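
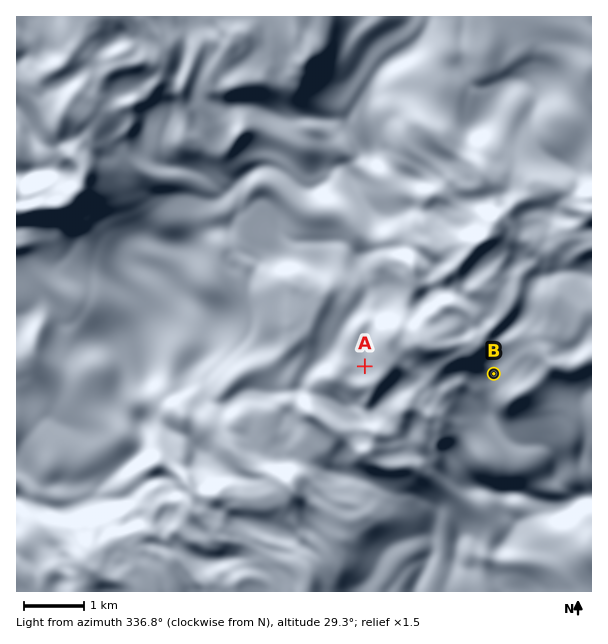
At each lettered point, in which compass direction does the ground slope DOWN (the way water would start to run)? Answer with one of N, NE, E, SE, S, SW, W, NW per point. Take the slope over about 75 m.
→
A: W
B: SW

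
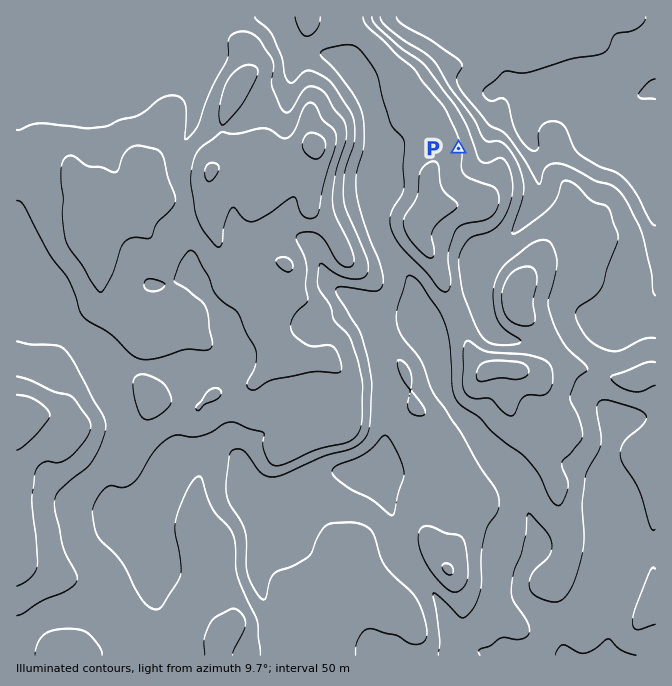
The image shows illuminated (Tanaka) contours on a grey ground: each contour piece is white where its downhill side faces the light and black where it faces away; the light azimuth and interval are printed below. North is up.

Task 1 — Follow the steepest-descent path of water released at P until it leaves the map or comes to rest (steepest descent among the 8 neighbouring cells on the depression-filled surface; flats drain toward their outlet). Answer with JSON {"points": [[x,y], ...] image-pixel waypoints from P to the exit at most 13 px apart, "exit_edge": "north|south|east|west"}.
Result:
{"points": [[458, 148], [472, 148], [485, 142], [492, 128], [505, 115], [518, 113], [532, 107], [545, 103], [559, 100], [572, 100], [585, 98], [599, 95], [612, 95], [625, 95], [639, 95], [652, 90], [655, 90]], "exit_edge": "east"}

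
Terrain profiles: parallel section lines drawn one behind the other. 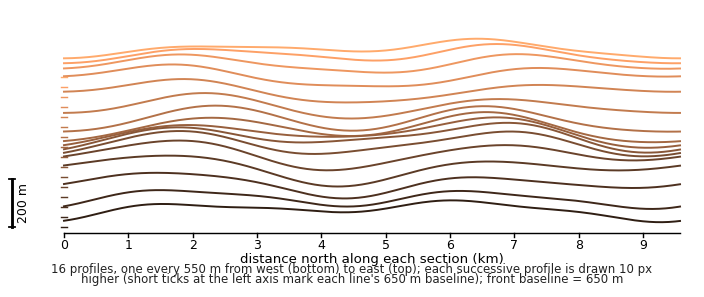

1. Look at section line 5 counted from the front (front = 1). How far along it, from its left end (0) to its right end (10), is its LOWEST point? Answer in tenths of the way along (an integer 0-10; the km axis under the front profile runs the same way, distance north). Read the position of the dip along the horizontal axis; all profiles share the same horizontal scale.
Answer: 4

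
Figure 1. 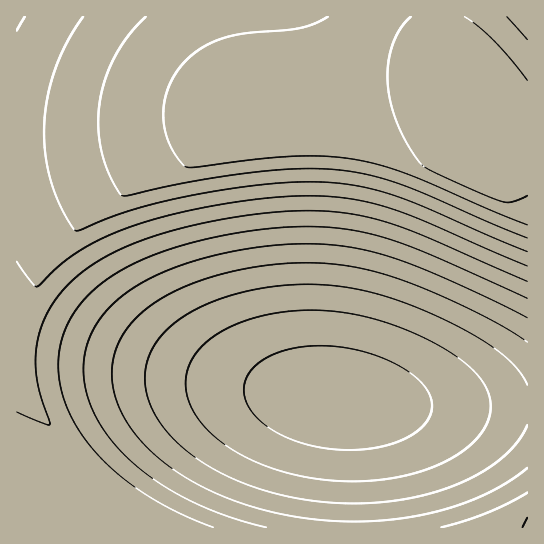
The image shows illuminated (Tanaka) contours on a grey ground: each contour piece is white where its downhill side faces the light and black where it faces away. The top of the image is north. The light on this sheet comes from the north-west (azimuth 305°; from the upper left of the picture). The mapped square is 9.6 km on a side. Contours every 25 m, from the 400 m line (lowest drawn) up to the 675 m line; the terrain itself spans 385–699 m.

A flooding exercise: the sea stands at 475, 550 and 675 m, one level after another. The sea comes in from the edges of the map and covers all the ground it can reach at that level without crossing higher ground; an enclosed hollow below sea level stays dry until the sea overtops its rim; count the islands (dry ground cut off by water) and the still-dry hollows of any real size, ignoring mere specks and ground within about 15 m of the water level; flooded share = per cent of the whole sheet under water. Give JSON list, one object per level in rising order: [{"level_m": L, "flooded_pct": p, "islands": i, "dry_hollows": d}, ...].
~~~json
[{"level_m": 475, "flooded_pct": 33, "islands": 0, "dry_hollows": 0}, {"level_m": 550, "flooded_pct": 55, "islands": 0, "dry_hollows": 0}, {"level_m": 675, "flooded_pct": 92, "islands": 0, "dry_hollows": 0}]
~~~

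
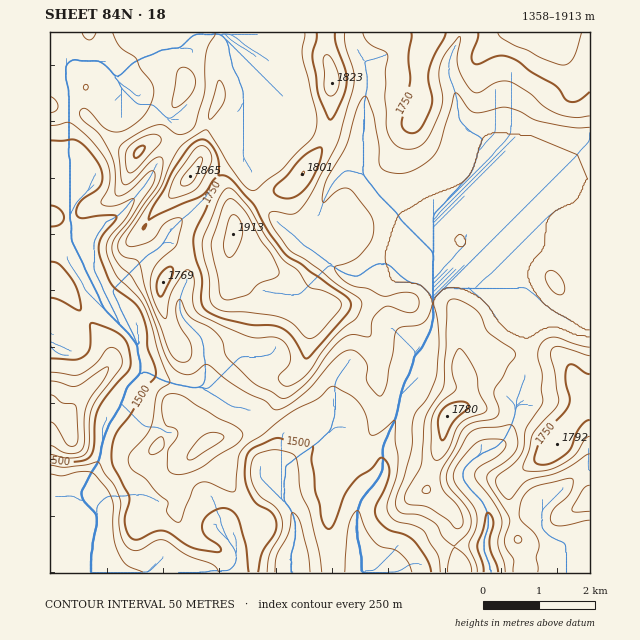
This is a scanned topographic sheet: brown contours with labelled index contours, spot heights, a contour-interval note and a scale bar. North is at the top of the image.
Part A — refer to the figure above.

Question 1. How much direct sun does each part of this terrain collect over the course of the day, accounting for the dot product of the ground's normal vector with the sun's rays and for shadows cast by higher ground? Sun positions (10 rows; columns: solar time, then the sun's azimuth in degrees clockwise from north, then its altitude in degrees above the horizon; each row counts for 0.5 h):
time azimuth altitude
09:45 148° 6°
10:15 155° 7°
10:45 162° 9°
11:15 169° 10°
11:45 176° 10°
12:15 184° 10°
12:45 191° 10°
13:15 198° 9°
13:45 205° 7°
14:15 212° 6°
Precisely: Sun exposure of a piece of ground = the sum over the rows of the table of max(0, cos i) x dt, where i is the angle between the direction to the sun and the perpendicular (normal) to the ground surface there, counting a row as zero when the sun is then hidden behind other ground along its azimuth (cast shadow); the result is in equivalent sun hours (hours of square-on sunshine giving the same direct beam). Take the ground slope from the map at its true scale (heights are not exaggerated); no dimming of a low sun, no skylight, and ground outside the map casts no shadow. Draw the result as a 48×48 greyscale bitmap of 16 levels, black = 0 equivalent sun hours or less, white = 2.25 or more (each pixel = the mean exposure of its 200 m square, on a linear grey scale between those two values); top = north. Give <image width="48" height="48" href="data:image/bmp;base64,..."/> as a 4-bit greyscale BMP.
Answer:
<image width="48" height="48" href="data:image/bmp;base64,Qk32BAAAAAAAAHYAAAAoAAAAMAAAADAAAAABAAQAAAAAAIAEAAATCwAAEwsAABAAAAAAAAAAAAAAABEREQAiIiIAMzMzAERERABVVVUAZmZmAHd3dwCIiIgAmZmZAKqqqgC7u7sAzMzMAN3d3QDu7u4A////AFVVVWd2ZomXVWZVVVVWZmZmZDNHZEVVVVVVVYqXet23VWhlZmVWd3eIcwE4mGVVRFVVVpzKvKZEVnumZ2ZWeJmYh2VFeXVVVVVVVYrO2mQ1V4mXZ3ZnibuoebpTIRN5h1VVVWZ5l2ZlZlNFZnd3eb3LqWZUUiR6zERVVTNFVWeIhQAVhlZ2VpzctyJIpkUzfUVVZ2M1VWeKgwAlh2Z2IjarUQFruGVBFGZWiYdnh2eJYgE1ZWd4UiIkMBSamrl1MauqqoiHm7qGVCNEVVZ5hDIiVCRSF+/8Yf//h2eHWLuGZmRWZlVohlM1mmIAAY7/2f/9ZUNXU1q6iczKZEVWdmRFrKYgACWM26mHVDEUQySKvf27pjNEd1VEaahkI0I2iYZVUzISVTERJZuXd1REaFVVaLy6hiEkiWVWUyM0eGMAE1m3ZmVWaGRDSO/9hCEBalNYhDNEdzESRWjNh3ZndmMhEml1RDIRNjEpuENDEBJFeKvOyXiIdmQhAAEjVVRFVAAEvHMhAUVnmsus64d3dmQiIjRGZlRWYwAAS7Yzaqh5mGVGzadVVVVDNWRFZURlMQAABXVXrKiJdUMje7hmZmVERDNFZlZ0IREQECRoqmVmVmZWi8qYh2RERDRFVDRBAEQyICRYgyVmiamqm926dVVlVUQyEBEAAFREMSRpYTi8zMzLh73JVGiXVEQxE0IAAVVUNESLY5//3M3JZXu4Z4u3VEQyRUQhNVZUVVe7ZYrNy6lkRVd2d4mGVCEUVURpdXZEVZ25h1VomGVVQyABIiIjMAA1VVeYVWU1WcuFmVRWZ4iGQQAAIgAEQiRFVVh0RTNFabhSSId3ZnhTEAATMzNEVVVVVVQzRTNVerlBBHh3dVQQAAJFVFVVVVVVVUIkVTVVZ6tzE2ZmdkEAACRWZlVVVVVVVVQ1VVVVMjm3RFQ0ZSAAE0VmZlVVVVVVVVVVVoZlMAF4dDIjRBATQzVmVVVVVVVVVVVFVmV5dBAquDIjIRJGZDRTNFVVVVVVVVVDNCVFiUEFzYQiACV4hjMyJGdlVVVVVVVTI1VBFYMAXdchABWKqEEjNXeHZVVVVVVVU1VUJJghJrlBAAAlqmIkZ3d4iGVVVVVVVFVUVnxjITlhARABWaZEZ3d3d3VVVVVVVVVUiGm2IBVhEiEABJllVniHZlZVVVVVVVVYpzKIQQARIjIgAXl1VYqpZVVVVVVVVZibgwACIAASMzMyAVd1V4qpdVVVVWZnibrKQhAAAQA0RUMzI1d2ZmZ4hVeIiavN3Kl0NDEAIiFXVVQ0NWd2ZURXh3mZiJq8zFVEVDIRNDJHZVVUV5mHZlVWZnmYiImZmSVlVERDNWM1RVVVZ5mHVURURYmYiIh2ZlVEREVVRFVDNVVVZlVmVVRUNZiIiJmYZVVERFVVUyRTRVVWd1M0VUVWZneIiJmZdlVVVVVUMRREVVVmZkIkZURnh1aJmZmZhlVmZWZ2Q0MkVVVVQyI2mXRGmDNpq6mHd1VmVVZ3VVQ0VVVVRERGeIZFeFRXiYZVZw=="/>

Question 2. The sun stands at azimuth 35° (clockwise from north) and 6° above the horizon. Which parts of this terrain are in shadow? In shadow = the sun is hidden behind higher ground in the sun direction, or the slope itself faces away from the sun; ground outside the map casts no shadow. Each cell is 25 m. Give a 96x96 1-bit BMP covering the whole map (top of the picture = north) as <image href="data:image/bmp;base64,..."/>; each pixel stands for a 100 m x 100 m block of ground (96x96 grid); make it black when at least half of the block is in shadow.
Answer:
<image width="96" height="96" href="data:image/bmp;base64,Qk2+BAAAAAAAAD4AAAAoAAAAYAAAAGAAAAABAAEAAAAAAIAEAAATCwAAEwsAAAIAAAAAAAAA////AAAAAAAD///+AH+P//8P4AAD///+AH+P//4PwAAH///+AH+P//4f4AAH///8AH+P//4f8AAP///gYH+H//4/8GAP//+AcD+H//8/4HgP//8A+D+H//+/wPwP//4A+D+D//+fgP4P/j4B8D+D//8fwP8P/gAH4D+B//8f8H8P/AAH4D8B//4f+A+P/AAPwD8A//wf/gPv/BgPwH8A//gf/wD//jwPgH8Af/A//4D///4PAH4A/gA//8D///+eA/wAfwA/v+D////8B/wAf4A/H/D////4D/wAf+AAH/j//8fgD/4AP/CAD/7//cHAH/wAP/jgH//+8IAOP/gAH/j4//n8YAAPP/wAH/z//AHw8AADv/wAH/j//ADw/gAAH/wAD/j//ADg/+AAH4AABPz/+ABg//AAPwADgHz/8AEA//4Af4AHwHz/wAEA//8B/+APwDx+AAEAf/4H//AfwAA4A8AAf/wf//gfwAAAB/AAf/j///gfwDAAB/gAf/////gfwHwAB/gAP/////gPgH8AB/gAP/////gDAP+AB/gAH////8AAAH+AB/AAH////+AYAH8AB/AAH/////A/AH8AA+AAf/////g/gH4AA+AA//////w/wH4AA8AA//////wfwH4AAAAA//////wfgH8AAAA8//////wfAz8AAAA+//////wPB/4AAAAf//////gOD94AAAIf//////AAD94AAA4f/////+AAD44AAfwP//f//4AADw4AA/gP//f/+AAABgQAB/AH//f/4AAAAAAAB+AH//f+AAAAAAAAB8AH//P+AAAAAAAAB8AD/+P+AAAAAAAAB4AD/+H+AAAAAAAABwAB/8H+AAAAAAAAAAAh/4H+AAAAAAAAAABx/4H+AAAAAAAAAAB8/4H+AAAAAAAAAAA+/8D+AAAAAAAAAAA/f+D8AAAAAAAAAAA/g/BgAAAAAAAAAAAfwHgAAAAAAAAAAAAf4DwMAAAAAAAAAAAP8D4OAeAAAAAAAAAP+D8GA+AAAAAAAAAP/B+GA+AAAAAAAAAP/g/AA+AAAAAAAAAP/4/gA/AAAAAAAAAP///AAfAAAAAAAAAP///AAAAA4AAAAAAf/vwAAAAA8AAAAAA//vgAAAAB+AAAAAB//ngAAAAB/AAAAAD//ngAAAAB/gAAH4D//jgAAAAB/wAAP+D//hgAAOAB/4AD//D/8AAAAHAB/4AP//z/wAAAAHwB/4Af//7/gAAAAH4B/4A/////AAAAAH8B/gD////+AAAgAP+A+AD////8AAAgAH+A+AH///+YAAAgAH/A+AH///8AAAAAAH/A+AH///wAAAAgAH/AeAH///AAAAAwAH/AMAH//8AAAAA4AD/AAAP//8AAAAAYAD/AAAP//+AAAAAYAD+AYAPv/+AAAAAYAD+AAAPn/+AAAAAYAB+AAAHn/+AAAAAYAB+BwAHH/+AAAAAQAA8D4ACD/+AAAAAAAA4D8AAD/8AAAAAAAAQD+AAD/gAAAAAAAAcD+AAB/AAAAAAAAAcBgAAx4AA="/>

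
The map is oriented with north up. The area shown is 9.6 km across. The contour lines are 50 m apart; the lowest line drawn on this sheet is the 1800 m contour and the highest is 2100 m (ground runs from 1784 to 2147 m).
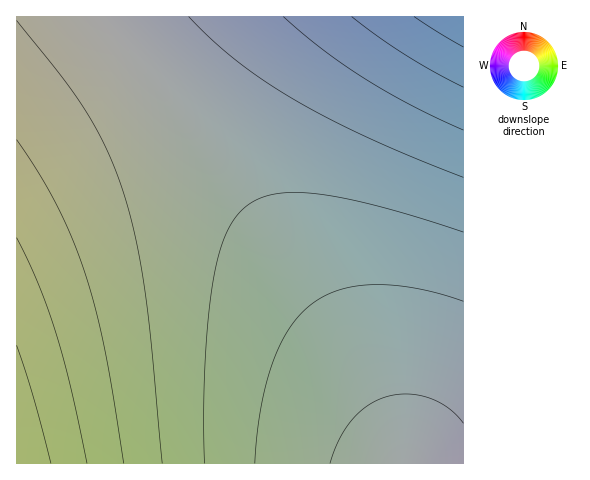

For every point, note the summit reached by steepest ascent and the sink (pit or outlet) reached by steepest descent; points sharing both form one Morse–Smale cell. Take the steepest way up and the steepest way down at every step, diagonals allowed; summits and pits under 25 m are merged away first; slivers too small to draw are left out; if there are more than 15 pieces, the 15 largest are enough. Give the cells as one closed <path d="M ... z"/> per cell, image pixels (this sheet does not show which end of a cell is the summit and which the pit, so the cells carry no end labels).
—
<path d="M101 16l-85 1 0 446 382 1-3-16-16-42-46-79-80-116-98-128z"/><path d="M463 16l-362 1 152 194 80 116 46 79 10 25 10 33 65-1z"/>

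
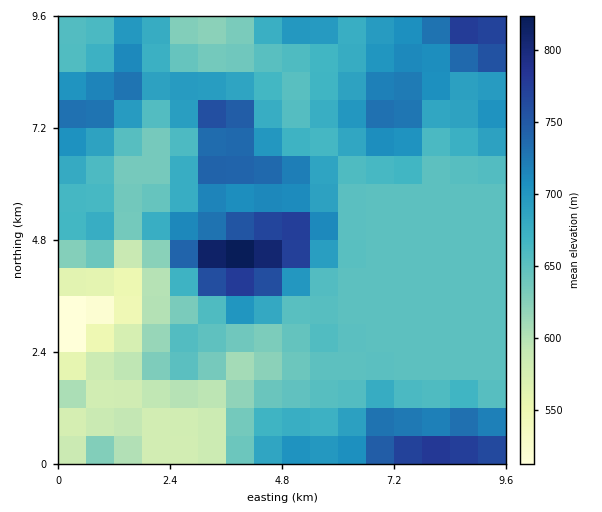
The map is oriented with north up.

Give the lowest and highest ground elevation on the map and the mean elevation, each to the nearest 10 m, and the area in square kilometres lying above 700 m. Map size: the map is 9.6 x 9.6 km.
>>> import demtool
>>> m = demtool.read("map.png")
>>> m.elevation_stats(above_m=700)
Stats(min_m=510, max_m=840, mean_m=670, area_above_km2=24.2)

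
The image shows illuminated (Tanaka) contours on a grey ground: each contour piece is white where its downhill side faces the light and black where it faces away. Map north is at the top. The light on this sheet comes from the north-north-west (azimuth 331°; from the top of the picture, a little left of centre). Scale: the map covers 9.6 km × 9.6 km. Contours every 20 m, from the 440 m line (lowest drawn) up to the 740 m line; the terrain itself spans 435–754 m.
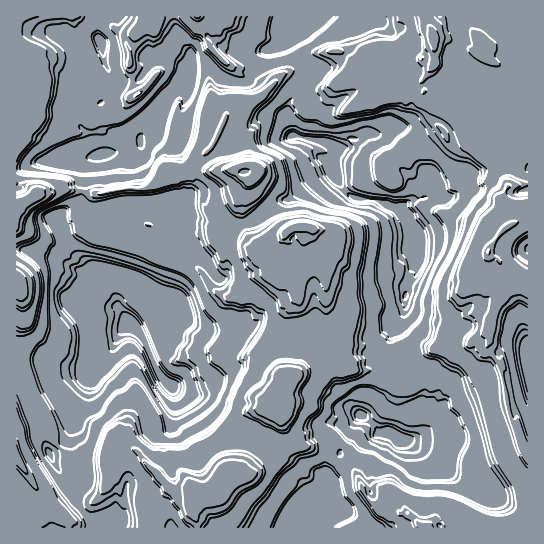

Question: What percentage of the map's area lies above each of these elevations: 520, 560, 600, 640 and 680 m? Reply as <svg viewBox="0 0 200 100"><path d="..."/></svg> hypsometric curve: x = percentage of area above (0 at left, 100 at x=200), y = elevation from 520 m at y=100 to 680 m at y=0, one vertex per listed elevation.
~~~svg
<svg viewBox="0 0 200 100"><path d="M184 100l-31-25-54-25-19-25-58-25"/></svg>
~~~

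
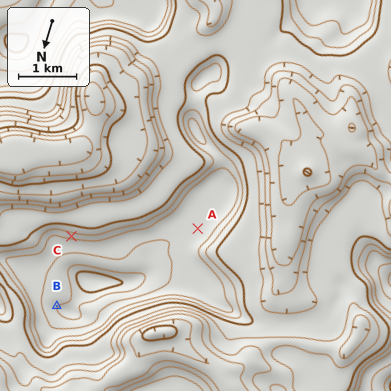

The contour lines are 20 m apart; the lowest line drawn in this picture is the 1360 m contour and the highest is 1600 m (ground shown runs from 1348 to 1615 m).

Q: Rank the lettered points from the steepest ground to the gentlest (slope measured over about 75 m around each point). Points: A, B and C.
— C B A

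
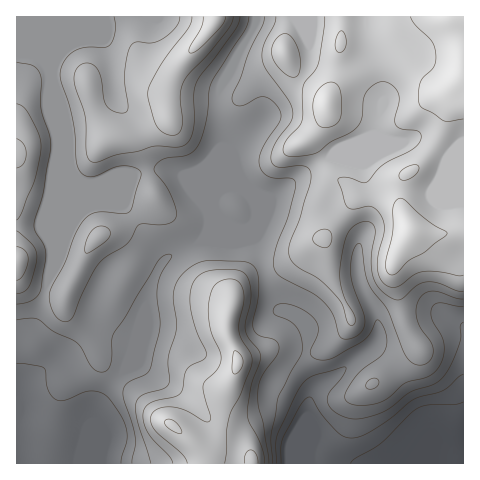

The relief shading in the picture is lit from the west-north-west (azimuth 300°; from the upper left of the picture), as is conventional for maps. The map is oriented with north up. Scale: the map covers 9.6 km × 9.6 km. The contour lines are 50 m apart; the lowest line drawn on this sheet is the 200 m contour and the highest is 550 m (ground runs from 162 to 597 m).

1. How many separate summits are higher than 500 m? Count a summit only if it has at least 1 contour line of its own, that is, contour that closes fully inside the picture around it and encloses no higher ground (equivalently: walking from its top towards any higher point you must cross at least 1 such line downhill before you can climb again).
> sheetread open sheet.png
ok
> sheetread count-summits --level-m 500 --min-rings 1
8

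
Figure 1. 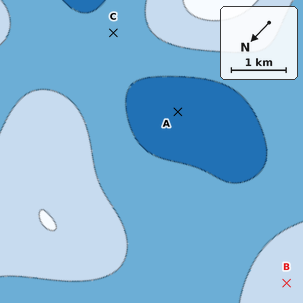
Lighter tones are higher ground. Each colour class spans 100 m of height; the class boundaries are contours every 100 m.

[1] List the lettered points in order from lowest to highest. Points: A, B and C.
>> A C B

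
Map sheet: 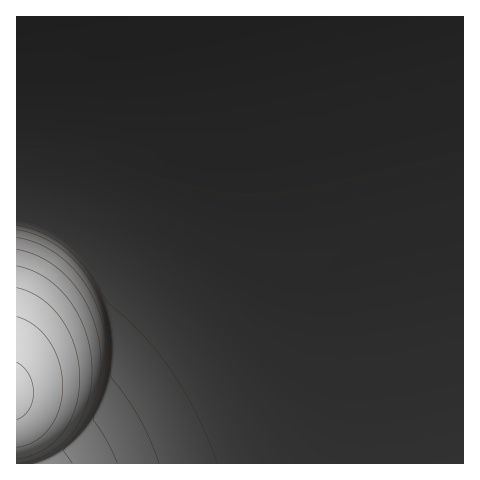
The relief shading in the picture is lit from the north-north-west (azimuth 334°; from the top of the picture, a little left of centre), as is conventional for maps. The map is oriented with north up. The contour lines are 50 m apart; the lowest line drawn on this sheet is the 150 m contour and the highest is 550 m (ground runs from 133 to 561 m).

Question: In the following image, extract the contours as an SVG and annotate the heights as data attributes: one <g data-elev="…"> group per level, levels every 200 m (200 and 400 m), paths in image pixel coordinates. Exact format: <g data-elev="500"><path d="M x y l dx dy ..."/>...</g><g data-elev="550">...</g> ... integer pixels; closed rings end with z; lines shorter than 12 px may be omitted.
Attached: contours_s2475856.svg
<g data-elev="200"><path d="M217 463l-13-33-15-31-18-29-20-26-21-22-22-20-20-31-20-22-13-9-13-7-25-8"/></g><g data-elev="400"><path d="M20 463l16-4 13-6 13-9 11-12 9-14 6-15 3-17 1-17-2-19-4-17-7-17-9-15-11-13-13-10-14-8-15-4"/></g>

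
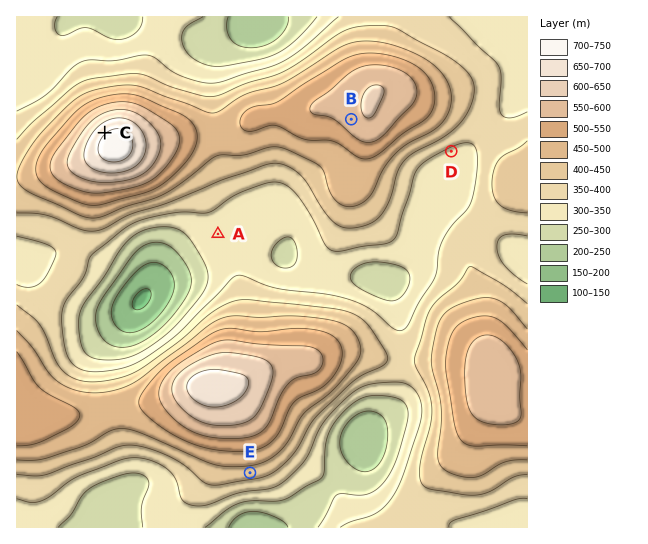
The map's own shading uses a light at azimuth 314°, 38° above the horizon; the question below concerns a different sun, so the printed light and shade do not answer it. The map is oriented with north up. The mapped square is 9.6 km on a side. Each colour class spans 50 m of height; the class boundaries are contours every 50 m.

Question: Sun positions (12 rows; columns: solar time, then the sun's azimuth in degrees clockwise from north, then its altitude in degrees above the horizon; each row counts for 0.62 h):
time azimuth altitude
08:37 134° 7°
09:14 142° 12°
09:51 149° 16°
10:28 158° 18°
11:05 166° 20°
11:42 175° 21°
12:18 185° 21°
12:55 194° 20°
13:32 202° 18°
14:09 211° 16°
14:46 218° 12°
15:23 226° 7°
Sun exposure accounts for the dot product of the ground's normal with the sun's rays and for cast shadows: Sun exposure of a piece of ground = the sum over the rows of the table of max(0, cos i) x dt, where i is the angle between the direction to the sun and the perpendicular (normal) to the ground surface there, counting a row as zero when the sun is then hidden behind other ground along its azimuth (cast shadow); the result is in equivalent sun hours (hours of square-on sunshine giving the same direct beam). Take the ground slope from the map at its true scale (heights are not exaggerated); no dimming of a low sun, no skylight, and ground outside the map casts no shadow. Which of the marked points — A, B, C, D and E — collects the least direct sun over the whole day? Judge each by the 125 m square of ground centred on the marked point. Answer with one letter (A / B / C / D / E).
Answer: C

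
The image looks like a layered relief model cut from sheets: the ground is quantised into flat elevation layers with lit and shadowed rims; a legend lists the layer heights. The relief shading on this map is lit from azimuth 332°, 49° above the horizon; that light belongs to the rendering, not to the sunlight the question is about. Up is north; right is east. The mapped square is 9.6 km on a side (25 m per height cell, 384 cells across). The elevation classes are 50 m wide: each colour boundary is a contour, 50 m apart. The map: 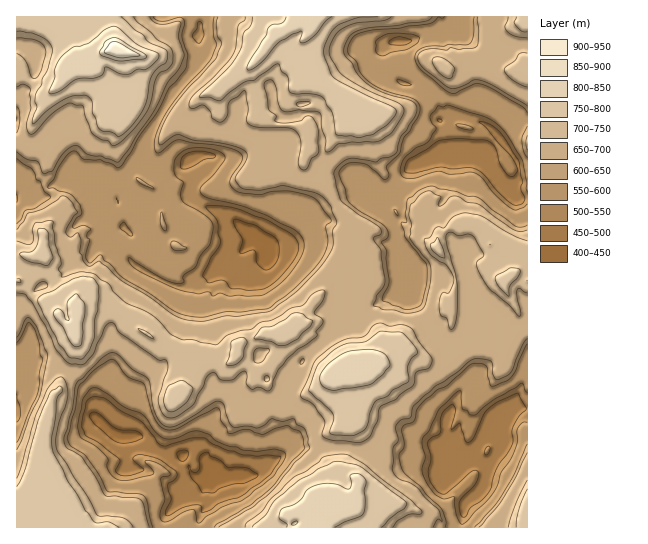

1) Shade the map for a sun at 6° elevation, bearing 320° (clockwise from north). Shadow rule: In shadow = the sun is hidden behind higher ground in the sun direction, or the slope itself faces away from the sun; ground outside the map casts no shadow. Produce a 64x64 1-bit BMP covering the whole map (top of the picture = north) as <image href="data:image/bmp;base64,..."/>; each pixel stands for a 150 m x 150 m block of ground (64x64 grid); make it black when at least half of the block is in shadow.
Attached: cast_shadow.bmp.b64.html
<image width="64" height="64" href="data:image/bmp;base64,Qk0+AgAAAAAAAD4AAAAoAAAAQAAAAEAAAAABAAEAAAAAAAACAAATCwAAEwsAAAIAAAAAAAAA////AAAAAAAAAOAAYf//AAAA8gAAPfWAYEC4ABAcAYAgADwAABwBwCAQO3gAGA/gIDA7/gAQP+ABPjf/AAD/4AN+D/+AB//gA/wf/8Af//AH/P//4P//+A/////x///4D/////G///wH////8A///Af/n+HgD//+B/+PwAB///8H/4fASP///wP/g8/B////A/8D//P///8B/wH58A//7wH+AJ/4B3nnA/4hjPgDOONg/KAHfAAAQ+H9IAc+AAAB4P4AAA8AAcHg+AAADwADwED4AAAHAAPBAPgAAAcAB4EAwAAABwCBg0BAAAAHB4GD4BAAAAEHgYNwAA+AAAOBggwAD+AAAwGAbgAH4AADBxAGwgP2AAePAAbADfuABwJADMAB//AHB8AOwADP8AYHwA/EAN/gAAAAAYAAf8AAAAABgAH//gAAAAAAB//8IAgAAQA/j/z/wAAPwf8P8P/gAB/f/+AG//4AD///4A///gJn///wD///AA////gP//8CHz//8I///mQ/d/+B5P///D/D/zvkB/34P8P//wAB/Hgfw/+7dAH/8Q/B//v8AK//D/n9OfwAA/7P//wbwAMH+cP//AvgP+/zQf/+B+D/9wBAP/4H8f/iAAAf/wP//8AAMAAXAf//wABwAA4A///8AeAADgB3//wDAQAOABf//AABAAIAA788AA=="/>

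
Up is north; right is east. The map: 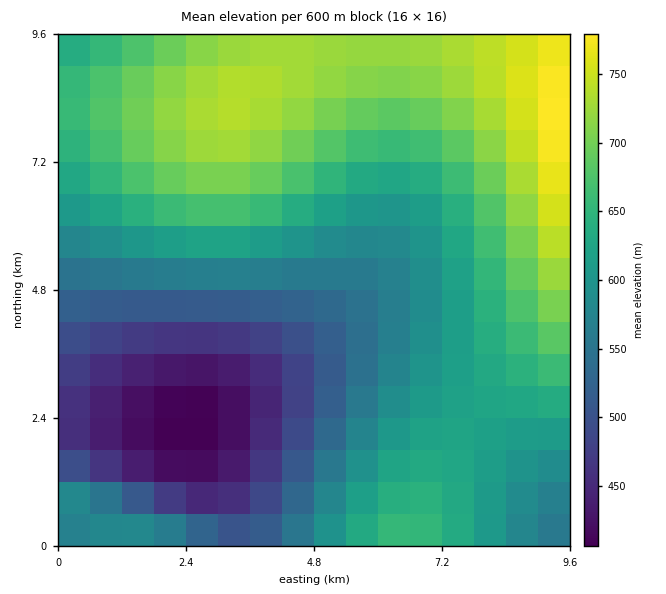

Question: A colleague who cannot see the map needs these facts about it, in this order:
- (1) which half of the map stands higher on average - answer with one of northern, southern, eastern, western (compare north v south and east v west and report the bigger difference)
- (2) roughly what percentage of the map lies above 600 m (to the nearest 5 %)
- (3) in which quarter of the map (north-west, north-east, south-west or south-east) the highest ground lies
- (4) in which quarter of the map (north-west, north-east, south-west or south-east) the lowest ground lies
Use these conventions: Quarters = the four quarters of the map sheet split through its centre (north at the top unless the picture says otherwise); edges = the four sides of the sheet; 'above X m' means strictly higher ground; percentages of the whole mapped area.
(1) Taken as a whole, the northern half is higher than the southern.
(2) Roughly 55 % of the ground is higher than 600 m.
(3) Look to the north-east quarter for the highest ground.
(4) The lowest point lies in the south-west quarter of the map.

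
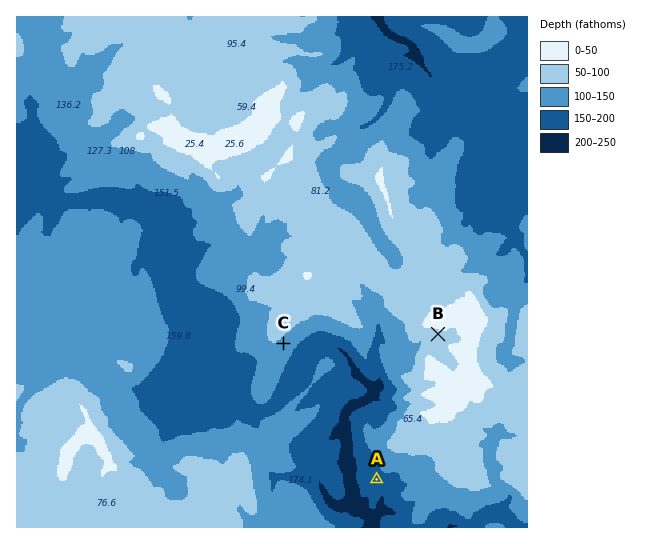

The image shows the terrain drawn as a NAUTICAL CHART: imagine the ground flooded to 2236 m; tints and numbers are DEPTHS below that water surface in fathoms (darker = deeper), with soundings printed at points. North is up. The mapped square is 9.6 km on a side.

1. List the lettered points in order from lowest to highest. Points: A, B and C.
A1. A C B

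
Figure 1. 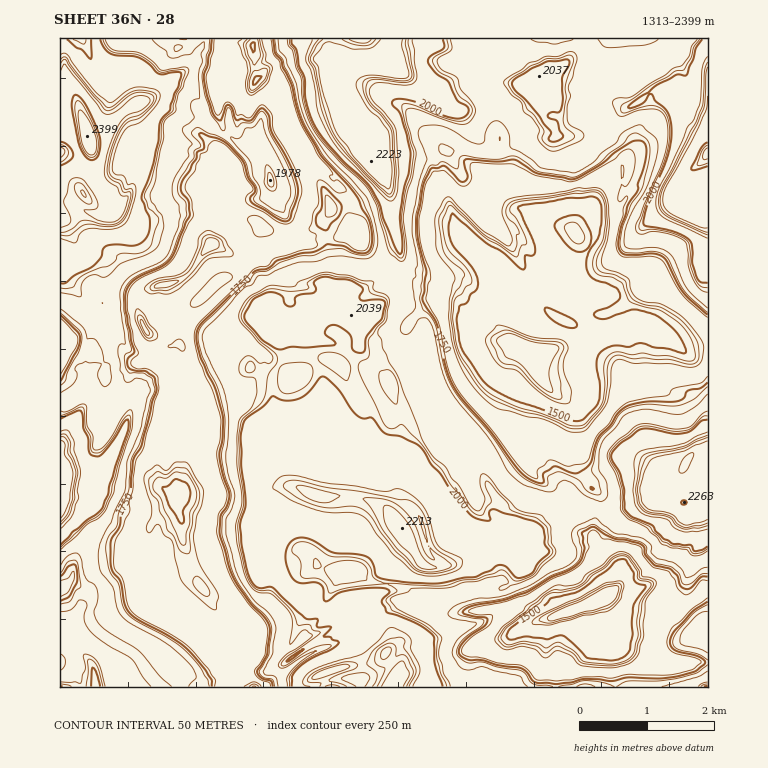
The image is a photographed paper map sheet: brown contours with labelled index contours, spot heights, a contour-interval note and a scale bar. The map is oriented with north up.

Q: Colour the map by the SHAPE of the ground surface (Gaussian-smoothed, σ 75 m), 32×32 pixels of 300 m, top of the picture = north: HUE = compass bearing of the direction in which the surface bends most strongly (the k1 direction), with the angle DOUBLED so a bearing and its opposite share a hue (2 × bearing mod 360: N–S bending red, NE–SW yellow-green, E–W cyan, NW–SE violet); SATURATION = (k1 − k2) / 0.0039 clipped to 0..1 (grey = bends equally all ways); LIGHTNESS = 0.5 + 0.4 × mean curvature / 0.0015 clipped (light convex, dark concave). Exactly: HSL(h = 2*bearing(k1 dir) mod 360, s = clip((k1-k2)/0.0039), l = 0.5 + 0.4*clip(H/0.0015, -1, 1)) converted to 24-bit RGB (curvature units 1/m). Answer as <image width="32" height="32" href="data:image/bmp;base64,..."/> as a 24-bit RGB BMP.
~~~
<image width="32" height="32" href="data:image/bmp;base64,Qk02DAAAAAAAADYAAAAoAAAAIAAAACAAAAABABgAAAAAAAAMAAATCwAAEwsAAAAAAAAAAAAAchgU//60Rh5fg411gU9sg5Ciq9u5iyXGqVygeQX/VOzHVti5l7Ly/5lINDAIHTcS9dvCLl3XkNiHRiF/jJfJob7izOXuGSRjXWEgJsYskYLJfVe9zHlEf64hHjXO0c8iNsc+s/ZdgkOMi2p2d4yUnNLCXNiibitcdYSAG0NT3mdtTve+N4UcuHou1SXkm4jspfGkpi6CvM1KDZ8lLlwSaYsf3id2YG3ZsbDgKcVwQTgWHCcO6CgskEFQdisGE1UAdo6Fi4pfhFZdhcO7q+brwyU1bCc9gHl+hnl/NTtlvdEuoYgelk8WXaFAgJFtJ3Q+37FreHzS0Xnk7FKwFpFPXbcCCi8Ej3go2lQvpTZrfnmHXmJ7jKUgLFu/39T3nZ/Pw4fGiGmPicKJI9tyTxkXelRQfo6JcWmkiWp3ShIzR9suuWQyfcvBe6Csf4h6arFxSNmGjzQhbyQsh90fyj4AzQA93EY+FTwFDzMAMJAAomTj1WnZLDvEtLt6FV487LTUoiQrv29pz+WvNBtQenZ8f5CBYb6PbRtHcRtV15RbJZ98s/DdsNbXH4HdvKzg7arIUQ4KOTMRXV8anY8fyjDZ43LmwKMxi6FUhEOLXJ4wBjIBIDADG4ZM4ZZ+oj8fATMAAzAp0+eYgN5uayh2enp+kKh9bR9mUrSuaCSH4PHaldTXSLpfk4swRjgTKCcLmjgI1kmz1leptdbic7HbZWneGWps8cLNl5nKRWXAe86TSUG+A4ugnSFEd44RsN5O23WJDH6PotmDmIwqV1l2hYGIdceXiBmsWjCIXVSN1OmzsK5/dng5PhMk1FlQNHTKR9eZfyBRz/zfgMzk0Srhj3KjkXvIga2u6sPRPnPsx8TtoTvoPg5SJ35j4rObcpIh5dpLashEGWsfy4tDM3V4b69/MozBqRPFRiCMf5y51t6pmH5/zk3Ka6jPibCye3iZbR9qseu/pNKaVS1vfWpvfoudjHqWg46b1ujKSyVv4mUkLAcppHvfJ1+glcNQ22NtodxDWbTb2H/jUcpVJU5pgct9Px5eJ0WxIGi0eWaw5Mejhnp5gVNTdlAveYI1XjwvWMva1vPkv4ikaS96icecESqq38SHU9THxCoulDyItX+7eJTioBO21X2yVNqxrOjj4NPt5r96YTuy0ZSEMoulXr1ATB9LFhMyu8YmTTIn4eeXkU6Zj3no0uj5u8D2iKX0PeellFkyjDw5cqlpddWBIwgrvPubeipoXXrSsm6ZicWvexiERCVy5Lq1nsfAeqOimHiH6+m1JyWH5sCbPGqBhRVpNYotJMSZNx2OZoyt1eWsVZSGa7w1bFArbF03eGxIf3hhg4NtiJFypeO5ayRiNMKhyoc7XeCoIwoqueOwsiK4wye/LbpGRdOkxqqeWpCTnnl8ydlZAnyf/8zXZkuFIFOGoobCb6m2GyJ0l2m03+GlfYF/f4N8gH2BgX9+foJ+fISAf4uZuOXEbB5hf1FofpF2o+isURRHVYBahoQ3JUBKXzXA2NzzIdCtdt2hvHfr5rvp+mt3HSyWB6ue+tLRFzhbe4CIeXyBGiNMY66j5tzAf3+EgX1/gH1+gIN/gJSWg7+pTm64vpI+ZTVphYd5qOK6nRyFflSHiaCwndLgQTbkMobCqMFB5KCoa9PKKGFxxIpk7q+IzRHGK21m/7iTHzemX25/g36EKhlKNuhF13Zqx5Wzh3yvkX+Rg52FS6WtuY1PnYcvpUSceGJ9mtuuMoXPOUHUfbvbR9NomDFdPR4Yb40sac5TsNd5y0N9bzSmLqYw0Gc/m1xKcHOMq6dx6Ze6NEZ0em6AThtmqdR/JUYvtuJlOkFsxoCimMGXmjmSlSWQs+mjWTJqgK9+WOBmPLukYiIujW8tQ9mPLwcdvKFSGCpA0OdUTmsfZGAlSXE4h1e43Gduq4+FfrBjDuCG6CdobFGKYSxve9toiUu+h+jn5m1ZMzohRbUqlD5Hw5E6L4mW3J9fc1R/vuekPIaceCZ3V8DInd69OAsyfkqmr8KXIyxz5e7Vi5bJkp7Odq/UQSSAInRR2pRuwbCCINmTPDmmhIJZTRlov+WuVJ+EdhAKqIATi4WxmLRNJ1OT3M+MO8uEajxyh3yI0emnNVB7gi5QVow3NBMNRjIREjIMy8Z0M5GDgd4/iHoueXIqNhYPd0YYPBQZp+J/qLiGUtJZMwAprXBsFmSs7NHPfjVv2S2drNrMh36or4idcCl3ytdvvbwuMWZnaJpp1umvPiJntF5jiRNKOCG/pr3jdrPbdLGOd4JyeX5gfn9leFhTRRoxeNJcg+SpcJRjw+GeWw11Tr7ThI2ZJ4VxNHa/mTvw8Nvph6mYaFeeooaegXqwfa6r8tnmHTSQcuF4wSZESRtua32Ehm+whJuqe4GMfJuYiHKGgn2LlFd+czIcckQfUNDQmyYtZ9JKO5hv0bJgXkwUAHwEjTIHzmN8FlEyNZh3octw456kUzqx2HXMpLDTtNvlgcAunyiE29WELylrzVSKNoeJeHqCfX2Bfod9gHd6goF9emBQOhU00u/de5DNjRyL1cKH1KLETjysYbNPykR9tVKGEqJWC6tj0IPTJYdXIKsizE6Lk1/HMMpgs5stmz4lpTVdkF89weOcKUCjsb7XbSykf3B6jYtWdIB5fYKAbFeA6UC9W9PLZK42PRk2PoHD5e3Si5BOu42emzyQtHiKg8SrccbPIrhvBC8X12sreINPI2QXUH8gkzcjpd2GHSyZwQJ2//XMUtSnL6N6VCVKbzBGYxsXffVwSHyOgWJ2eJ0tGGy6+mK223l3JZq1F2NY0eVlgd1sRigXoMAoS8mXqse50nSiHyiKERTPc7+XtHW4pkYqKn0msDBQc6URNhc2XChY7P/MTzpworpIIgsooxtP0/jonMHXWjh7Rz2q2PPiBgktwaZ2/ZzErCpcbXc7k+JUkIDLgV/88NvtQuHVVbq4zl6eMCrQZ2iJcmyGohNI5+t1Qeu0FjR5+dfSKAlRSZhM9v/MRj5/vidrFQU/p+XF2dZyKRcKREkXN14XdGkeFA0mJ8ZChXO895Ti0fHxkcLGoYMtOYgUsuzH52S4JVZfoNdHMBc5c3d+WVd7iRuc3/fCirbcBj+CvBQAQREqvrNS4P7NVIpbGRdb3iSiS6RqnnWKxH3fumfYxDVFYYssD6CaT8eJKFJcypfK3bOoioZyKaNsmOUvH3YQjD1O3bBv0jK1KpuWVXh6Rh1NYOCO4vXFeS2tVBlPWRIuZJal0frd5OWdolS6MBJRjfJ5Qg8VY2MhQyMb2Vpciqnb3snuHqpZKnVHIzxQRn5m7aOk7khRyAf/9v/MKk2PQWd348iiIT5t467BGQspJB+ukd+ho+eWShBORgo/joClyvXco72MvNViQDq/aDTV0mXVmo3be4TmiJngwDLQ09VaNpdS2JDKMGS7DiUkJnpQkrlc9Na7ThBi5v/M9TvCEDgj2eZgFiw/uB9FY5r/j+/88bjutiAtKgYwlV+ytuW+iLOOo9Sp0pOnRxNOVSkXgXcZM7ZGU0GBk5lgeid82fjTYUHWhFudx1l2K2WyGTlbL94h4Z9hefN/xfGWOgLS/8z7f9DtN7HPRKqYAoaR8MsyH5Ud4Qx4LAlLkL2jxOWtiMCIQNpWjwwRMgUpidLl1Pf3OzDrcmGIVhtCmeKZ0uGPHypId1uKvoL17Xv/GlSFbth5GUh53//MmihQPyoaTLUe+USB8arOHeB7IhVLtL9YAEpN5TV9JhhTu7Rzxt6j39ZjKQoLiEodKvGxnNPIXcZ6bDBfWS6Tzcz3k8Su3dWYIStXaYR/QIU8G5132ML0vJTLHhps9v7NaSBlhqO8nb3YY+LK4yRi/nShGjNgrMKJLQCPbBckX3Cin9mQp7iLuHaspYjp1+30SZ3hPZkSWhomf2x7UIR1GYo84pzm99TuJSjCcXmCeoJ+Y35nHFcdliViSjDa3od09CtfGKVki2wgeyglaUwu1cNLMCHeytdhHQIxtl+SZ8+ZStt4xuTgYZLZ5Vfb5uOYSB9l4Z2yGXSweHiEgIWEaJB3HtZ4M8Jk9GXPiJvEgnnFl4q4h4O1Klt6lOCd"/>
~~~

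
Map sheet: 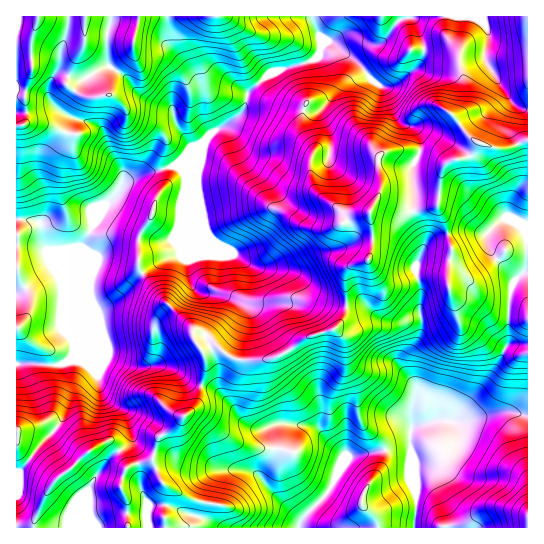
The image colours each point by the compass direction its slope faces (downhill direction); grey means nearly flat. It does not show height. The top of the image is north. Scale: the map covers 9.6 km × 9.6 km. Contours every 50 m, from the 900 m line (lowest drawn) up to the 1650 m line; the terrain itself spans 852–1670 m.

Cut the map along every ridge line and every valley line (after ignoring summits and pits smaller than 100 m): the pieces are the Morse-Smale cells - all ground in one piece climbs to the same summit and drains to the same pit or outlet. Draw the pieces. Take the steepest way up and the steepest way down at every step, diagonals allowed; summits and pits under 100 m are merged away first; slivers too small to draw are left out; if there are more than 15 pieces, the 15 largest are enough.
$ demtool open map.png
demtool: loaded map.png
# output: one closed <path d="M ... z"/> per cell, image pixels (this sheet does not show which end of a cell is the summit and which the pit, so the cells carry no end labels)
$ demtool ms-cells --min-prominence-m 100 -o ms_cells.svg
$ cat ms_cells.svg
<path d="M410 16l-97 0 0 7 8 16 0 10-6 10-45 14-5 4-17 16-3 13-10 13-22 13-12 13-10 4-14 16-32 8-20 10-9 12-11 10-12 18-20 46-2 8-1 56-1-34-5-14-20-38-4-24-10-3-14-1 1 309 76-1-5-13 0-24 23-33 18-14 2-14-6-16-21-16-4-7-3-16-10-10 23-7 27 10 26-2 11 4 16 14 11 2 4-12 0-16-2-6 7-4 5-2 14 11 10 4 32-1 20-10 18-13 25-7 7-7 6-12-2-37 6-8 15-4 6-11 1-15-4-22 12-24-2-32 6-5 13-3 22 2 0-12-4-9-14-6-6-6-13-31 14-3 24-22 3-17-8-22z"/><path d="M410 149l-21 2-10 6 2 32-12 24 4 22-1 15-6 11-15 4-6 8 2 37-3 8-10 11-25 7-18 13-20 10-32 1-10-4-14-11-12 6 2 6 0 16-4 12 16 6 18 18 4 8 11 10 13 2 13-4-3 2 0 30-10 18 0 4-14-8-27 0-7 4-4 8-6 27 1 10-21-7-16-8-19 0-4 10-19-1 2 14 169 0 5-10 24-24 12-24 11-14 37-7 23 0 1-19 6-5 16-4 32 0 34-9 15 0 14 3 0-181-11-11-8-4-6 0-16 14-18-2-20 2-18 6-6 8-1-12-12-25 0-43 7-14z"/><path d="M85 16l-48 1-6 29 1 27-7 17 2 31-2 3-9 2 0 92 2 2 12 0 10 3 4 24 20 38 5 14 1 34 1-56 18-46 11-18 25-30 20-10 32-8 14-16-2-6-13-18-4-15-27-11-10-9-7-11-11-8-4 4-4 20-22 2-20-12 5-19 12-21z"/><path d="M475 16l-64 0 13 29-3 17-24 22-14 3 13 31 6 6 14 6 4 9 0 14 13 3 12 7 25-7 8-13 16 5 15 0 19-9 0-29-11-3-8-8-21-33-3-5 3-30-4-8z"/><path d="M514 412l-15 0-34 9-32 0-16 4-6 5 0 21 4 14 1 18-1 45 113-1 0-110z"/><path d="M202 385l-6 21-26 25-13 8-4 19-4 3-19 4-5 5-4 11 0 8 7 14-1 10 19 2 4-10 19 0 16 8 20 6 6-36 6-10 5-2 17-2 14 3 10 7 0-4 10-18 2-31-4-1-8 4-13-2-11-10-4-8-18-18z"/><path d="M311 16l-143 1 3 28 29 38 4 11 0 25 7 14 19-10 13-12 5-18 22-20 41-12 8-6 2-6 0-10z"/><path d="M527 140l-18 8-15 0-16-5-8 13-23 7-28-10-7 14 0 43 12 25 1 12 6-8 18-6 14-2 24 2 16-14 6 0 8 4 11 10z"/><path d="M110 357l-23 8 10 9 3 16 4 7 21 16 6 16 0 12-6 7-14 9-23 33 0 24 6 14 13-12 20-3 1-10-7-14 0-8 4-11 5-5 19-4 4-3 4-19 13-8 26-25 5-17 0-4-11-2-21-16-32 0z"/><path d="M410 449l-23 0-40 8-20 37-24 24-4 9 115 1 2-45-1-18z"/><path d="M167 16l-28 1-6 33-17 20 12 9 7 11 10 9 27 11 5 17 16 22 8-4 10-11-7-15 0-25-8-17-25-32z"/><path d="M527 16l-51 1 8 6 4 8 0 11-3 7 0 12 3 5 21 33 8 8 6 2 5 0z"/><path d="M110 16l-25 1-1 28-12 21-5 15 0 4 3 3 17 9 16-1 8-3 1-14 4-8-8-6-1-4 0-27 4-11z"/><path d="M37 16l-21 1 1 108 5 0 5-4-2-31 7-17-1-27 6-24z"/><path d="M138 16l-27 1-4 17 0 27 1 4 7 6 18-21z"/>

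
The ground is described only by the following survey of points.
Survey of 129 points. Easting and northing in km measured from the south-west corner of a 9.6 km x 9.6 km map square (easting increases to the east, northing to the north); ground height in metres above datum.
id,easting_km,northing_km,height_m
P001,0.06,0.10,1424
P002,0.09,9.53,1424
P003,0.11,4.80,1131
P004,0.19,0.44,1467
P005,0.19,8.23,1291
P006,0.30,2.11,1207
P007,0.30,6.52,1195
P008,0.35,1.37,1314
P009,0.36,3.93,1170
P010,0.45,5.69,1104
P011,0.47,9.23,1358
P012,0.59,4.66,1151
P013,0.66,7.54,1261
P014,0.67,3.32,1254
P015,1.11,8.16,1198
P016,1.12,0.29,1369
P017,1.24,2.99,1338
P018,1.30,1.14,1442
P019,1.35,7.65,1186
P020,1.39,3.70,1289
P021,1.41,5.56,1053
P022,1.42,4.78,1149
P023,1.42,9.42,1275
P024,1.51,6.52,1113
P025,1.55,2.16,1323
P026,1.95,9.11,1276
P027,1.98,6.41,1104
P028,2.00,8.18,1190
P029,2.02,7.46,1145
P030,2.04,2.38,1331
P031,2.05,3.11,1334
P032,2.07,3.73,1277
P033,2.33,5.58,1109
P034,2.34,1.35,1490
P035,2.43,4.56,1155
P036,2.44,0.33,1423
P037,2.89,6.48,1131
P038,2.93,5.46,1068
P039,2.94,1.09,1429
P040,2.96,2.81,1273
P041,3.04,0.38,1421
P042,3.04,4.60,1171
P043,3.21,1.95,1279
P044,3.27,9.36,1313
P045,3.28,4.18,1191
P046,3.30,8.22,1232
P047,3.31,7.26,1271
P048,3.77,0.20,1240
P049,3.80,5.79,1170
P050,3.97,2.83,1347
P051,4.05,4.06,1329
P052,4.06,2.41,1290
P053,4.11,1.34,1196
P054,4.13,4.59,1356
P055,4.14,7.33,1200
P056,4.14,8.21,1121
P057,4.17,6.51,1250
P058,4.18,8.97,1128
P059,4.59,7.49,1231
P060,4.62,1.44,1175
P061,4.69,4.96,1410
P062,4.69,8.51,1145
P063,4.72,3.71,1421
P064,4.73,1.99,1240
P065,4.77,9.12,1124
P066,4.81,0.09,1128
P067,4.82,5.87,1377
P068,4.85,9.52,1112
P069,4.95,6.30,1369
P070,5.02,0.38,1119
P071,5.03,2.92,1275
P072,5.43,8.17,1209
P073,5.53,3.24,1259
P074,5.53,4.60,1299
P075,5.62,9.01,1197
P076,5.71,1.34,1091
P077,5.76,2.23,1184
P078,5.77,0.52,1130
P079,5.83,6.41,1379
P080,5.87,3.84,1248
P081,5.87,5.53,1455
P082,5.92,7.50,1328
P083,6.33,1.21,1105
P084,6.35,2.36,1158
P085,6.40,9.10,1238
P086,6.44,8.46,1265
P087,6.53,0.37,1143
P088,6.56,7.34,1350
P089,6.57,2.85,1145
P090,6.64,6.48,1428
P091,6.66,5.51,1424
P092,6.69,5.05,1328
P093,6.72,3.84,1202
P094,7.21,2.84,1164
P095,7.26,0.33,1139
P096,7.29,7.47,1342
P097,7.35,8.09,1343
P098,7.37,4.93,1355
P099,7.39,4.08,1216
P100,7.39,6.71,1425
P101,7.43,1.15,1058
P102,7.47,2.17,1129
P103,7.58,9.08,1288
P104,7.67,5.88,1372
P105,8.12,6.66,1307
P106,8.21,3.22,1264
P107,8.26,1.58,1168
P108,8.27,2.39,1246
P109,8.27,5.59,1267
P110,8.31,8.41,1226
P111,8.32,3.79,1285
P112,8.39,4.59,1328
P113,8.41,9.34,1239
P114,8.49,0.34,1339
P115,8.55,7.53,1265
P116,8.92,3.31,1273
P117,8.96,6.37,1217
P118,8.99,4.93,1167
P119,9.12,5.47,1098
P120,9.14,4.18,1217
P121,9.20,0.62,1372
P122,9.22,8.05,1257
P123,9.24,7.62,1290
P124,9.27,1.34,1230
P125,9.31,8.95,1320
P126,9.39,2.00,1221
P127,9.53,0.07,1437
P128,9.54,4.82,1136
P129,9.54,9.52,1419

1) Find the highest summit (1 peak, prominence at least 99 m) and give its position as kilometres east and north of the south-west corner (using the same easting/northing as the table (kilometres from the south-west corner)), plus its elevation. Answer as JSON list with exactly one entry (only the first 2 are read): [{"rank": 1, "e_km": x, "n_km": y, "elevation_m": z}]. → [{"rank": 1, "e_km": 2.51, "n_km": 1.44, "elevation_m": 1503}]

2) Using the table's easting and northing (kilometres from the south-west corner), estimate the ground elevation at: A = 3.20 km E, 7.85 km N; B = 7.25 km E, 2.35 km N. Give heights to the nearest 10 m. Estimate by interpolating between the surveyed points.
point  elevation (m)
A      1200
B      1130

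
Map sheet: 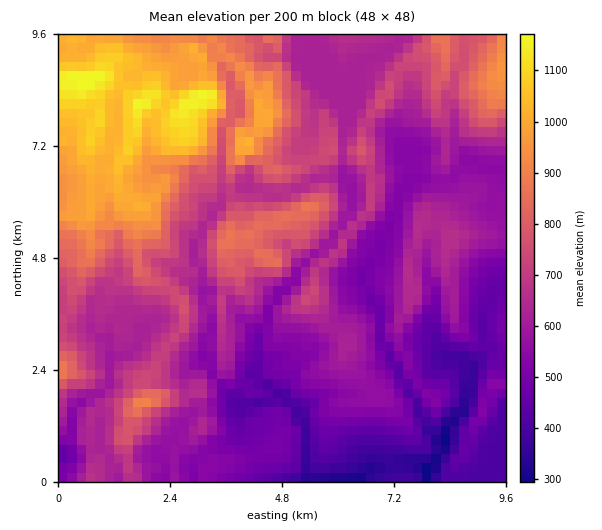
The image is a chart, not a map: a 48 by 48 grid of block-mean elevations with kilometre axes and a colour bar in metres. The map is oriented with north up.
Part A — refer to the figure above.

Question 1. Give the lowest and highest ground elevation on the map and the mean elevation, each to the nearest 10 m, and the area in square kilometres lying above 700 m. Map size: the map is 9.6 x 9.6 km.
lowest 280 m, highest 1200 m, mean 680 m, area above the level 34.5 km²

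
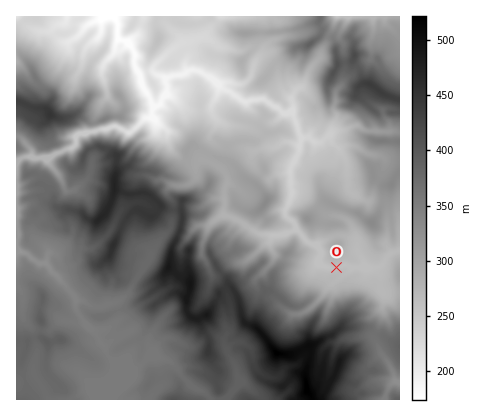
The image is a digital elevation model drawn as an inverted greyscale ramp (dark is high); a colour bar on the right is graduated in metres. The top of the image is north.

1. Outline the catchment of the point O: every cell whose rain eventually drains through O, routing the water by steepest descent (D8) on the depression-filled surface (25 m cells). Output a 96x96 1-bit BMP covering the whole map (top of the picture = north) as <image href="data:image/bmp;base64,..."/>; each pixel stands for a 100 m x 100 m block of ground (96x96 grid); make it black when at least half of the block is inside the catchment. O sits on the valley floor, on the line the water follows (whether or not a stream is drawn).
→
<image width="96" height="96" href="data:image/bmp;base64,Qk2+BAAAAAAAAD4AAAAoAAAAYAAAAGAAAAABAAEAAAAAAIAEAAATCwAAEwsAAAIAAAAAAAAA////AAAAAAAAAAAAAAAAAAAAAAAAAAAAAAAAAAAAAAAAAAAAAAAAAAAAAAAAAAAAAAAAAAAAAAAAAAAAAAAAAAAAAAAAAAAAAAAAAAAAAAAAAAAAAAAAAAAAAAAAAAAAAAAAAAAAAAAAAAAAAAAAAAAAAAAAAAAAAAAAAAAAAAAAAAAAAAAAAAAAAAAAAAAAAAAAADAAAAAAAAAAAAAAAP4AAAAAAAAAAAAAAP+AAAAAAAAAAAAAAf/gAAMAAAAAAAAAA//4AAcAAAAAAAAAB//+AD8AAAAAAAAAB///AH8AAAAAAAAAD/////8AAAAAAAAAD/////8AAAAAAAAAD/////8AAAAAAAAAD/////8AAAAAAAAAB/////8AAAAAAAAAB/n///8AAAAAAAAAB+B///8AAAAAAAAAB8A///8AAAAAAAAAA4Af//8AAAAAAAAAAAAP//8AAAAAAAAAAAAH//8AAAAAAAAAAAAD//8AAAAAAAAAAAAB//8AAAAAAAAAAAAA//8AAAAAAAAAAAAA//8AAAAAAAAAAAAA//8AAAAAAAAAAAAA//8AAAAAAAAAAAAA//8AAAAAAAAAAAAA//8AAAAAAAAAAAAA//8AAAAAAAAAAAAA//8AAAAAAAAAAAAA//8AAAAAAAAAAAAA//8AAAAAAAAAAAAA//8AAAAAAAAAAAAA//8AAAAAAAAAAAAA//8AAAAAAAAAAAAf//8AAAAAAAAAAAB//j8AAAAAAAAAAAA//D8AAAAAAAAAAAAf4B8AAAAAAAAAAAAPAB8AAAAAAAAAAAAEAA8AAAAAAAAAAAAAAA8AAAAAAAAAAAAAAA8AAAAAAAAAAAAAAA8AAAAAAAAAAAAAAAcAAAAAAAAAAAAAAAMAAAAAAAAAAAAAAAEAAAAAAAAAAAAAAAAAAAAAAAAAAAAAAAAAAAAAAAAAAAAAAAAAAAAAAAAAAAAAAAAAAAAAAAAAAAAAAAAAAAAAAAAAAAAAAAAAAAAAAAAAAAAAAAAAAAAAAAAAAAAAAAAAAAAAAAAAAAAAAAAAAAAAAAAAAAAAAAAAAAAAAAAAAAAAAAAAAAAAAAAAAAAAAAAAAAAAAAAAAAAAAAAAAAAAAAAAAAAAAAAAAAAAAAAAAAAAAAAAAAAAAAAAAAAAAAAAAAAAAAAAAAAAAAAAAAAAAAAAAAAAAAAAAAAAAAAAAAAAAAAAAAAAAAAAAAAAAAAAAAAAAAAAAAAAAAAAAAAAAAAAAAAAAAAAAAAAAAAAAAAAAAAAAAAAAAAAAAAAAAAAAAAAAAAAAAAAAAAAAAAAAAAAAAAAAAAAAAAAAAAAAAAAAAAAAAAAAAAAAAAAAAAAAAAAAAAAAAAAAAAAAAAAAAAAAAAAAAAAAAAAAAAAAAAAAAAAAAAAAAAAAAAAAAAAAAAAAAAAAAAAAAAAAAAAAAAAAAAAAAAAAAAAAAAAAAAAAAAAAAAAAAAAAAAAAAAAAAAAAAAAAAAAAAAAAAAAAAAAAAAAAAAAAAAAAAAAAAAAAAAAAAAAAAAAAAAAAAA="/>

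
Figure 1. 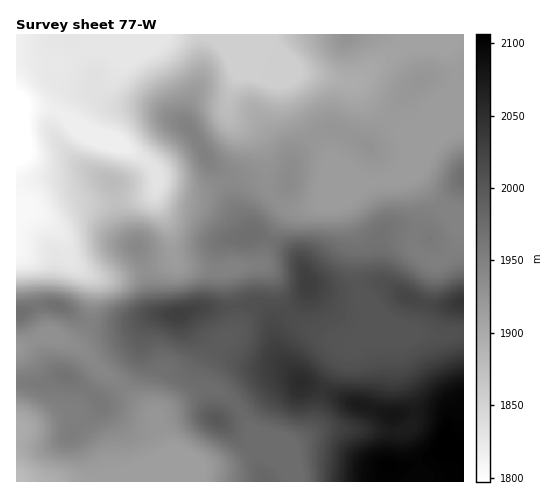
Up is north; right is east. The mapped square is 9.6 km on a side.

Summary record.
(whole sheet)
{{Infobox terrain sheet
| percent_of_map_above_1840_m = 89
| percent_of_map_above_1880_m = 80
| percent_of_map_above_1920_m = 61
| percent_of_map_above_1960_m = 36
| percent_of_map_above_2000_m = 22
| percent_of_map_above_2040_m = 7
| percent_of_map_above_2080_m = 3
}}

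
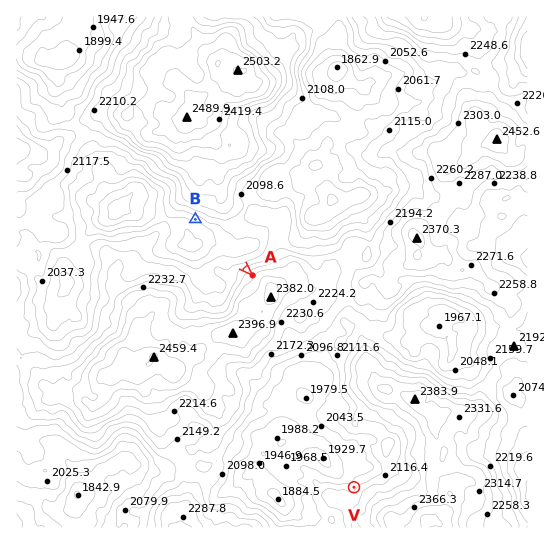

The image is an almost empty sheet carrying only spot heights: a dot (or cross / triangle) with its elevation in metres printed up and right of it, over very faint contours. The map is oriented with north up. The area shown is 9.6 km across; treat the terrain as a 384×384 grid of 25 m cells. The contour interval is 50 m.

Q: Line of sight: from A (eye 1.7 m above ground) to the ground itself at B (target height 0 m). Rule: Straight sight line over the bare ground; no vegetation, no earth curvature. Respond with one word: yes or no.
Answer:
yes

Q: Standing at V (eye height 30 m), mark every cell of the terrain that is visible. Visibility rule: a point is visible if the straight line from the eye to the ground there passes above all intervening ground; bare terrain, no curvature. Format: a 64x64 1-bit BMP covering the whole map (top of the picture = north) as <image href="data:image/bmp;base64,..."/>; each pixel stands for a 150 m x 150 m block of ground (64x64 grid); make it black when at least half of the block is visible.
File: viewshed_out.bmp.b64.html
<image width="64" height="64" href="data:image/bmp;base64,Qk0+AgAAAAAAAD4AAAAoAAAAQAAAAEAAAAABAAEAAAAAAAACAAATCwAAEwsAAAIAAAAAAAAA////AAAAAAAAAA8AAAAAAAAABwAAHAAAAAAHAAA+IAAAAAcAAHwAAAAAA8AB+AAAAAAD4AH4AAAAAABwB/5wAAAAAHgP/+gAAAAC/8//+AAAAAL///nwAAAAAP5/8fAAAEAgfD//8AAAYDB/n//wAABwMH/3H/AAAHhw//gf4AAAOOD/AB/AAAAYsf8AP4AAAAm4/6B4AAAACZhf4AAAAAAAjH/AAAAAAAAH/+AAAAAAAAP//AAAAAAAAP/+AAAAAAAAf94AAAAAAAAH/wAAAAAAAAH/AAAAAAAAAc8AAAAAAAABxwAAAAAAAADJAAAAAAAAAH0AAAAAAAAAAAAAAAAAAAAAAAAAAAAAAAAAAAAAAAAAAAAAAAAAAAAAAAAAAAAAAAAAAAAAAAAAAAAAAAAAAAAAAAAAAAAAAAAAAAAAAAAAAAAAAAAAAAAAAAAAAAAAAAAAAAAAAAAAAAAAAAAAAAAAAAAAAAAAAAAAAAAAAAAAAAAAAAAAAAAAAAAAAAAAAAAAAAAAAAAAAAAAAAAAAAAAAAAAAAAAAAAAAAAAAAAAAAAAAAAAAAAAAAAAAAAAAAAAAAAAAAAAAAAAAAAAAA4AAAAAAAAAAAAAAAAAAAAAAAAAAAAAAAAAAAAAAAAAAAAAAAAAAAAAAAAAAAAAAAAAAAAAAAAAAAAAAAAAAAAAAAAAAA=="/>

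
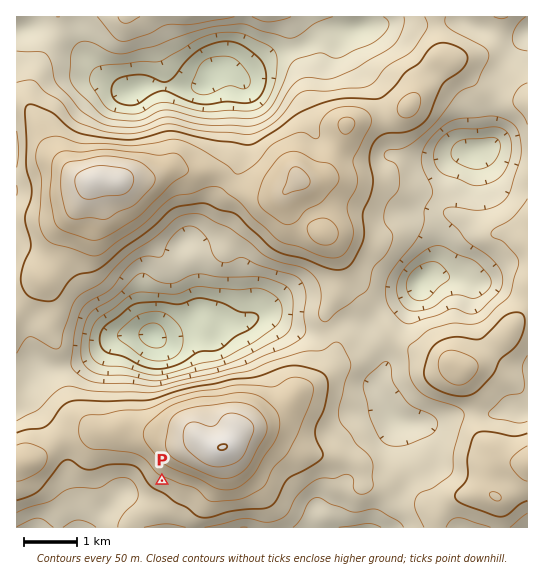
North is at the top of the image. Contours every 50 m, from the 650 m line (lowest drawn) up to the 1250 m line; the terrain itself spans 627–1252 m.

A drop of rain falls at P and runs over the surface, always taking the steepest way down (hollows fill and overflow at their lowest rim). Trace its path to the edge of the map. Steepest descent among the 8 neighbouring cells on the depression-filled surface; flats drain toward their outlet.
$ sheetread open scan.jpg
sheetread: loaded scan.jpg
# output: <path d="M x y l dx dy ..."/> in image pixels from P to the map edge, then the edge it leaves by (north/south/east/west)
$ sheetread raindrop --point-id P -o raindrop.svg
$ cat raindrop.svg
<path d="M162 481l0 9-9 9-15 0-8-5-9 0-34 33"/>
exit: south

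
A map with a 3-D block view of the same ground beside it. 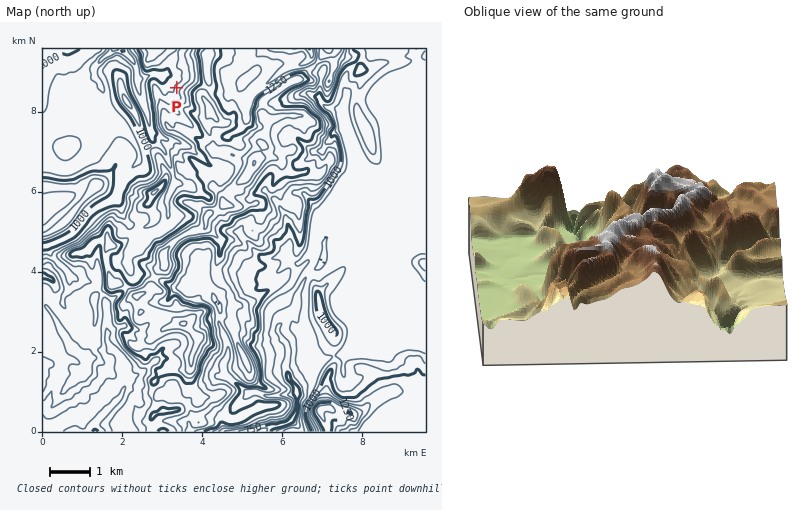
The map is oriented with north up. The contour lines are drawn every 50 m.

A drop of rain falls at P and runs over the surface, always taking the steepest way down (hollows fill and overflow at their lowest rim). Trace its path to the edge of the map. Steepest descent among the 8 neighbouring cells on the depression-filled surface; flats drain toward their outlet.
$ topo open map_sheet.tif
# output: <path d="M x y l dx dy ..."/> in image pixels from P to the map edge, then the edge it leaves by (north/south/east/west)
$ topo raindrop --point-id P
<path d="M176 88l-4 0-14-14-8 0-4 4-8 0-2-2 0-8-2-6-10-10-2 0-6-4"/>
exit: north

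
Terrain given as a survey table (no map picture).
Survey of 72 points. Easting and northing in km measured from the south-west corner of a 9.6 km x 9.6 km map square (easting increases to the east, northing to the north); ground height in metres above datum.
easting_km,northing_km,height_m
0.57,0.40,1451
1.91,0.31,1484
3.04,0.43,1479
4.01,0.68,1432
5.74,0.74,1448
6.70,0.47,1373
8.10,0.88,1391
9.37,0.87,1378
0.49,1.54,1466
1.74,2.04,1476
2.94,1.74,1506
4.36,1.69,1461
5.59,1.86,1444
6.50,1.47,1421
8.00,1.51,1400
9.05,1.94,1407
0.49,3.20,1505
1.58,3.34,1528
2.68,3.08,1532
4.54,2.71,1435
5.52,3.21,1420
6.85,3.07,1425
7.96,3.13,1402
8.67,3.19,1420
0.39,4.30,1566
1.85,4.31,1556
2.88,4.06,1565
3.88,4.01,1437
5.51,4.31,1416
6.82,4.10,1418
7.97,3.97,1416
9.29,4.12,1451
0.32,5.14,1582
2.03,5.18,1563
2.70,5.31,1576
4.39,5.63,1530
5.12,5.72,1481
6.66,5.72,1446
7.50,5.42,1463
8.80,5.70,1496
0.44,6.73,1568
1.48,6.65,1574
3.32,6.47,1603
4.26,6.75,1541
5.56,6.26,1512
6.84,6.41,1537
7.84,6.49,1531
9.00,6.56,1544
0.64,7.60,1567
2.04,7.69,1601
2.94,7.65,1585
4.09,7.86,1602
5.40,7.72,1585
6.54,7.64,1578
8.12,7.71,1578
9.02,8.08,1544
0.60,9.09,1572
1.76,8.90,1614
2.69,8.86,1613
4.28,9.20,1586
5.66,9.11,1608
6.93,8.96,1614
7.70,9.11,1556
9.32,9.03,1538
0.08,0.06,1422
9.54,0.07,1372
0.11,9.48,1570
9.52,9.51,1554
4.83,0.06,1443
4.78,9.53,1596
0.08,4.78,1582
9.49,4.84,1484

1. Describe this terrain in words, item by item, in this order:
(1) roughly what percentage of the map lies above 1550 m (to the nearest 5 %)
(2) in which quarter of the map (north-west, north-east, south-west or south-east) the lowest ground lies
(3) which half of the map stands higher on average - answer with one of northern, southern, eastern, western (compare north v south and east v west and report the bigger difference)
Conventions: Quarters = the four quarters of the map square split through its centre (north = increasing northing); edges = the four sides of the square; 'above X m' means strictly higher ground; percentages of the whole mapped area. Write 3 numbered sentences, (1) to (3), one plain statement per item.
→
(1) About 40 % of the map lies above 1550 m.
(2) The lowest ground is in the south-east quarter.
(3) The northern half stands higher on average than the southern half.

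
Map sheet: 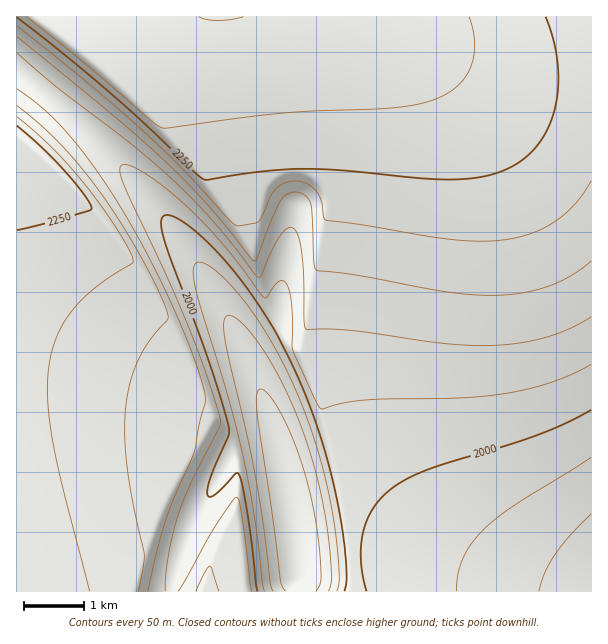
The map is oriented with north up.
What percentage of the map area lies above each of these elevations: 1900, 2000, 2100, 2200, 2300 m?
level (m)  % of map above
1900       95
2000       81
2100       62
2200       37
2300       11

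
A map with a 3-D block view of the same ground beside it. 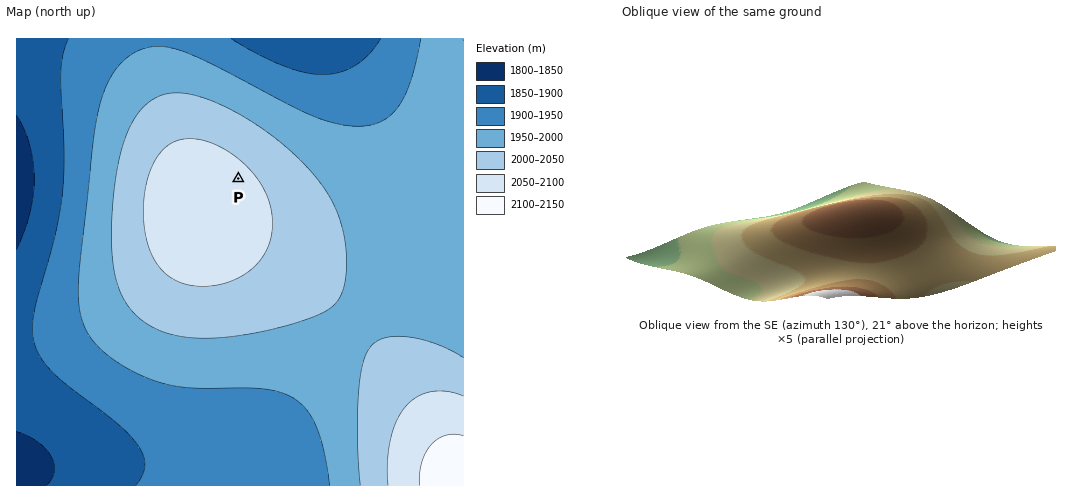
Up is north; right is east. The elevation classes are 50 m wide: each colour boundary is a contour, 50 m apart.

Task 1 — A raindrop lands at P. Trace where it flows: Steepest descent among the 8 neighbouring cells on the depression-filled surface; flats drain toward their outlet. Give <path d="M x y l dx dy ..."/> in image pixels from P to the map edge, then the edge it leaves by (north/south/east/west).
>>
<path d="M238 179l69-69 0-71"/>
exit: north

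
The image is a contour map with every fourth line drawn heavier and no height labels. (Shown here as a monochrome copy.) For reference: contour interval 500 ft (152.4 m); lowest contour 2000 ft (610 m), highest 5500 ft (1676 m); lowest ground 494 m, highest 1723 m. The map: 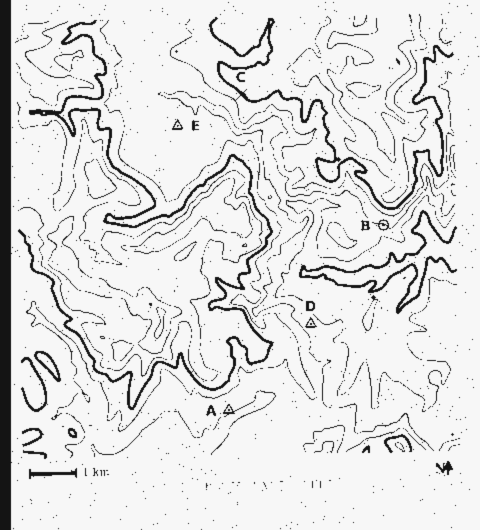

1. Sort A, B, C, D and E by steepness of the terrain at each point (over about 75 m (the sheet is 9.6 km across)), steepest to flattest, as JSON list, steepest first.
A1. ["C", "B", "D", "A", "E"]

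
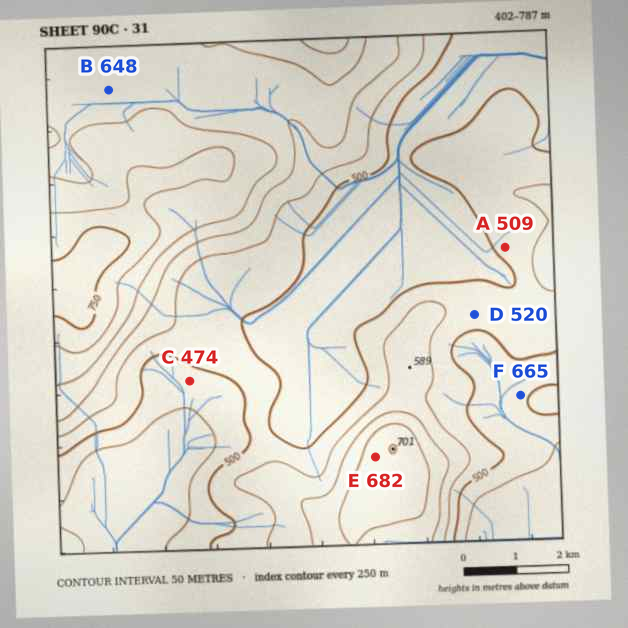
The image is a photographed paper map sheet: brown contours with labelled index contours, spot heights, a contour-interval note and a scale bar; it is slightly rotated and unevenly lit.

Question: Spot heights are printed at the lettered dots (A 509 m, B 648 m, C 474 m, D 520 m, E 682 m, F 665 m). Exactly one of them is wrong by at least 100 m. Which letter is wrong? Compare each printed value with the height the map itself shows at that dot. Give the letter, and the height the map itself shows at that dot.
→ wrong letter F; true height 490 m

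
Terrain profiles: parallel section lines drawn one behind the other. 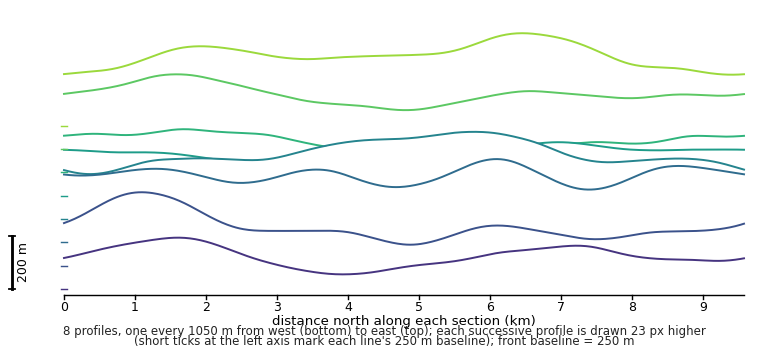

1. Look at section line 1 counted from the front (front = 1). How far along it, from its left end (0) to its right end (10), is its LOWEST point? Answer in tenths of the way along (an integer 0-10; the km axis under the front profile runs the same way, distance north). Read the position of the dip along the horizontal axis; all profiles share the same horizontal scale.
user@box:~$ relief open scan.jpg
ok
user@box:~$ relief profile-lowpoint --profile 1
4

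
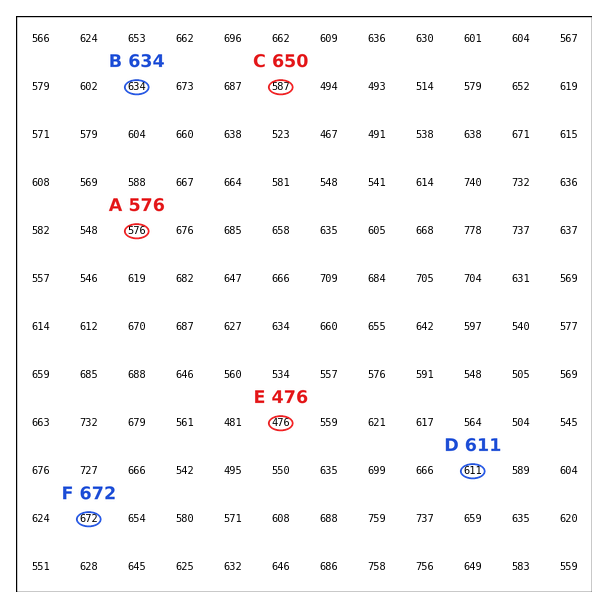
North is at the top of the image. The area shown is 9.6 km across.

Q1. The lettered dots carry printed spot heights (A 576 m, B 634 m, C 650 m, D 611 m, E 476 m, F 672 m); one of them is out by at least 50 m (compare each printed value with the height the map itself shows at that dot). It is C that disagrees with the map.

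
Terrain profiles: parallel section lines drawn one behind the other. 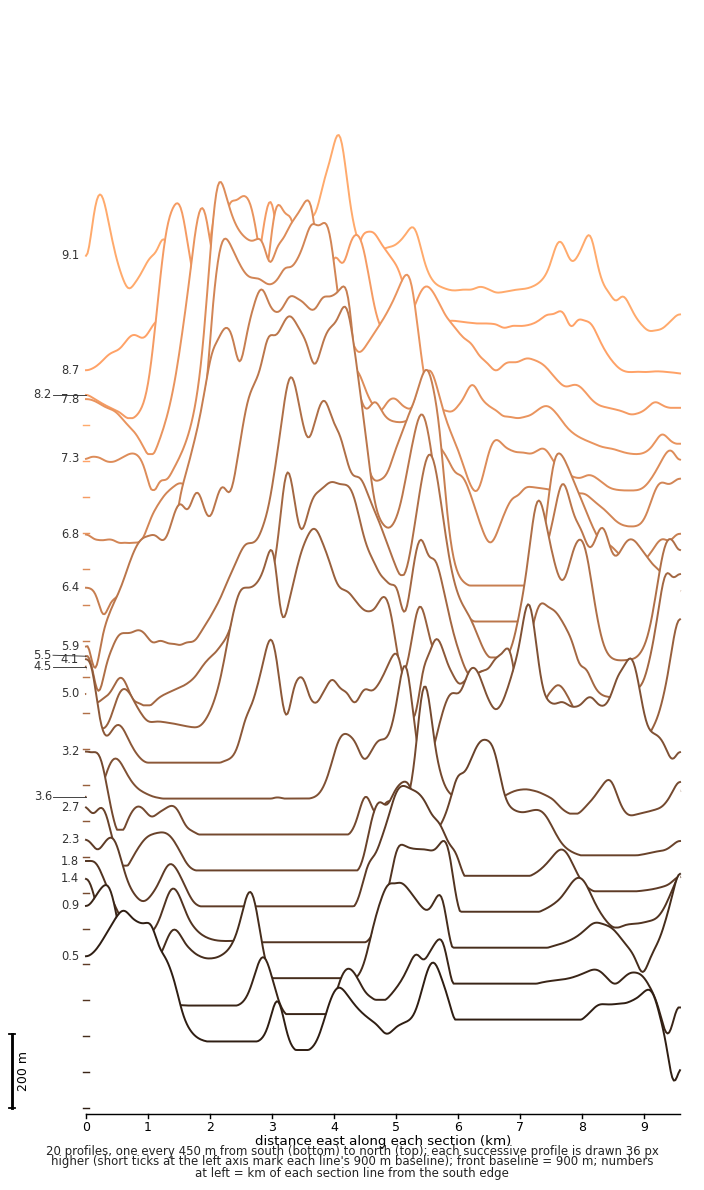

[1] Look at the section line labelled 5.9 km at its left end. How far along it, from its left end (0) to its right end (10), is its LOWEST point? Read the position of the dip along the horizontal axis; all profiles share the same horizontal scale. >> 0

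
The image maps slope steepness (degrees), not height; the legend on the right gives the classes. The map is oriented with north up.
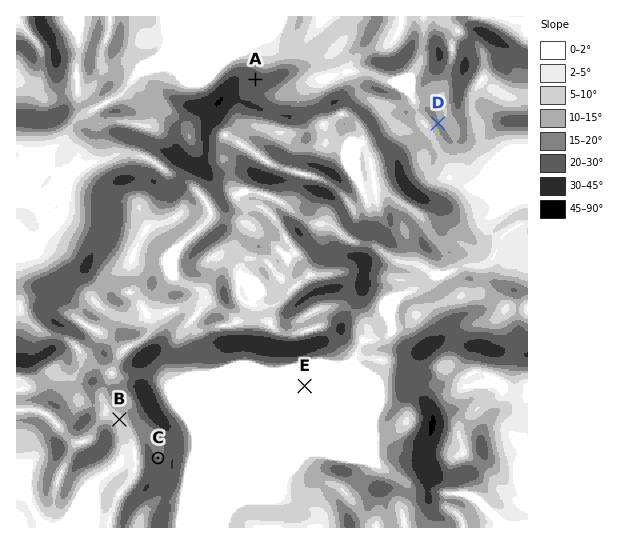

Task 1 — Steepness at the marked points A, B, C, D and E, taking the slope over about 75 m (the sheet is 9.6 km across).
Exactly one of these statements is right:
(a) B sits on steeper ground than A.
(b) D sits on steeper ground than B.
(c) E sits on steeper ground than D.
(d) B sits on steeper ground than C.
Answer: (b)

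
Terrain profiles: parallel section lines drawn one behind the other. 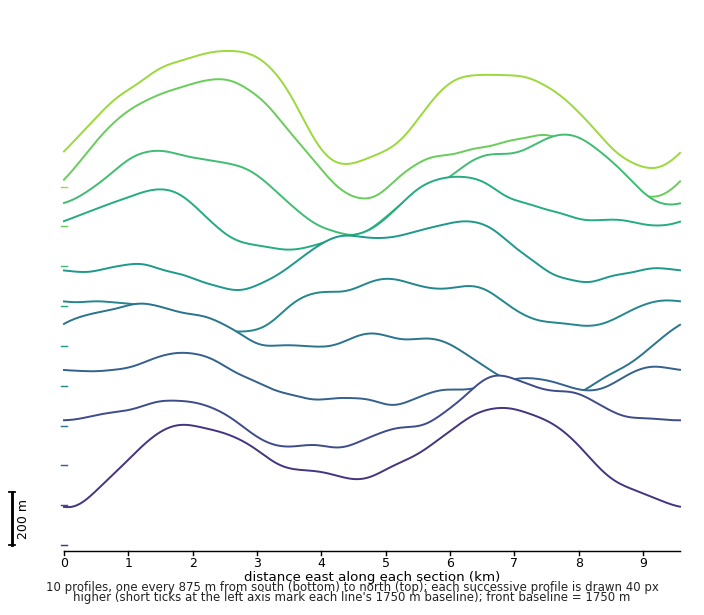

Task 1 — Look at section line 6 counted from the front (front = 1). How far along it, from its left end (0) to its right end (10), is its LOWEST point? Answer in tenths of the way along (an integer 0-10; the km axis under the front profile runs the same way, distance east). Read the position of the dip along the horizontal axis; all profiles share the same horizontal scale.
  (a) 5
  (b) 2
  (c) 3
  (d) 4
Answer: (c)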